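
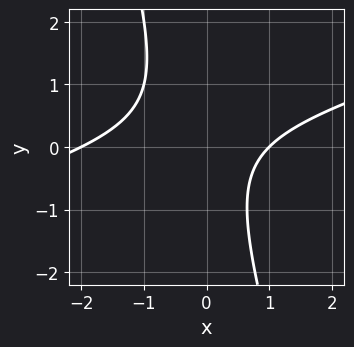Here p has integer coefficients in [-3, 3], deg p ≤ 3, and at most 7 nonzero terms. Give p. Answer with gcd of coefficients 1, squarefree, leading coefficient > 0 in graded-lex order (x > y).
x^2 - 3*x*y - y^2 + x - 2

(a) Degree: the shape is more complex than any degree-1 curve, so deg p = 2.
(b) Checking where it meets the axes: among the integer gridlines, it crosses the x-axis at x ∈ {-2, 1}; it misses every integer gridline on the y-axis.
(c) Assembling these constraints gives the stated polynomial.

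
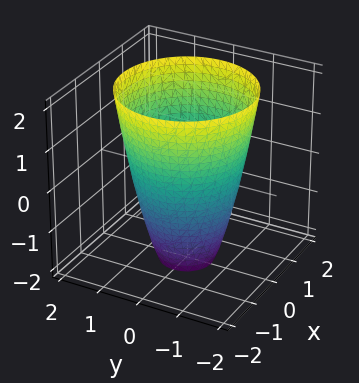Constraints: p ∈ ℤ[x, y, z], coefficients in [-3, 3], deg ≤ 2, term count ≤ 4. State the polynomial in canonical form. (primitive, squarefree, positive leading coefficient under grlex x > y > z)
deg p = 2. The shape is more complex than any degree-1 surface.
By symmetry, the z-axis is an axis of rotation, so x and y enter only as x² + y².
Reading off the gridlines: it misses every integer gridline on the z-axis; a circular section at z = 2 has radius between 1 and 2.
Assembling these constraints gives the stated polynomial.

2*x^2 + 2*y^2 - z - 3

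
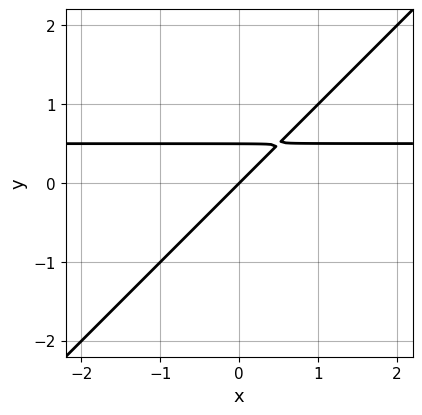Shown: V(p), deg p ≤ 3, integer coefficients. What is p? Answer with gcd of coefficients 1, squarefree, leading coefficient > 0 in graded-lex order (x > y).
2*x*y - 2*y^2 - x + y

First, deg p = 2. A generic line meets the curve in up to 2 points.
Next, from the axis intercepts and sections: it meets the x-axis at x = 0 (among the integer gridlines); it crosses the y-axis at the gridline y = 0.
Finally, matching integer coefficients to the picture gives p.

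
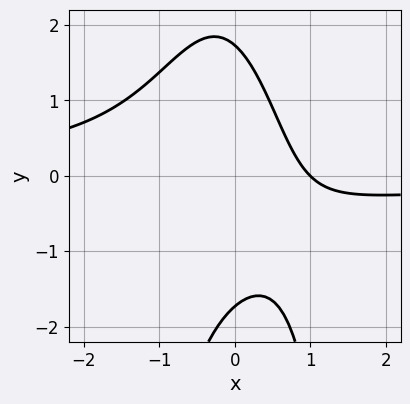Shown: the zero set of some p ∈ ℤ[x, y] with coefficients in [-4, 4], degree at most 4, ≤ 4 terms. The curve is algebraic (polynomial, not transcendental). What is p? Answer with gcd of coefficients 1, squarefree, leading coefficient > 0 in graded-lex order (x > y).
(a) The degree is 3 — no degree-2 curve has this shape.
(b) Observable constraints: one x-axis crossing is at x = 1.
(c) Together with the visible shape, these determine p as stated.

3*x^2*y + y^2 + 3*x - 3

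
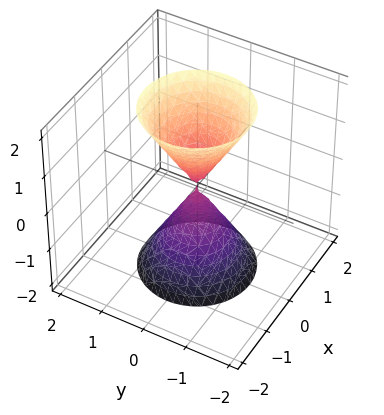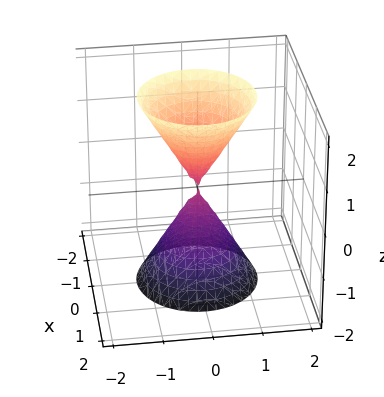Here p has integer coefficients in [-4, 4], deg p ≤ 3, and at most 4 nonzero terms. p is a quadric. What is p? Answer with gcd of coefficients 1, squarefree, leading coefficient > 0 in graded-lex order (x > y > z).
(a) I count 2 distinct pieces. They look like related sheets of one shape, so recover p as a whole.
(b) deg p = 2. A double cone through the origin; a quadric.
(c) Symmetry: the z-axis is an axis of rotation, so x and y enter only as x² + y²; it's symmetric under z → −z, forcing even powers of z.
(d) Reading off the gridlines: it meets the x-axis at x = 0 (among the integer gridlines); one y-axis crossing is at y = 0; a circular section at z = -2 has radius between 1 and 2.
(e) Matching integer coefficients to the picture gives p.

3*x^2 + 3*y^2 - z^2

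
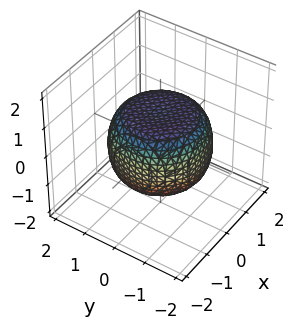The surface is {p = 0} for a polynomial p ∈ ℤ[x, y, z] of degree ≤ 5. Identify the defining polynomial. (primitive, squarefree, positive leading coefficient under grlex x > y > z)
x^4 + 2*x^2*y^2 + y^4 - x^2 - y^2 + 2*z^2 - 2

1. Degree: a generic line meets the surface in up to 4 points, so deg p = 4.
2. Symmetries: rotational symmetry about the z-axis ⇒ p depends on x, y only through x² + y².
3. Checking where it meets the axes: a circular section at z = -1 has radius exactly 1; among the integer gridlines, it crosses the z-axis at z ∈ {-1, 1}.
4. Together with the visible shape, these determine p as stated.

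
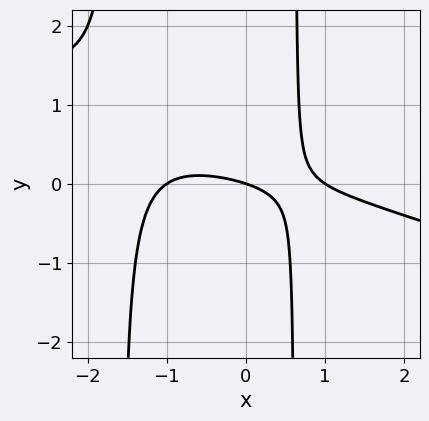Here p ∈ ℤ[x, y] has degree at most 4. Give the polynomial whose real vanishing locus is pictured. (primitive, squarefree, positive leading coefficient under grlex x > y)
x^3 + 3*x^2*y + 3*x*y - x - 3*y

1. deg p = 3.
2. From the visible intercepts: it crosses the y-axis at the gridline y = 0; the x-axis gridline crossings are at x ∈ {-1, 0, 1}.
3. Fitting integer coefficients to these (and the overall shape) gives p.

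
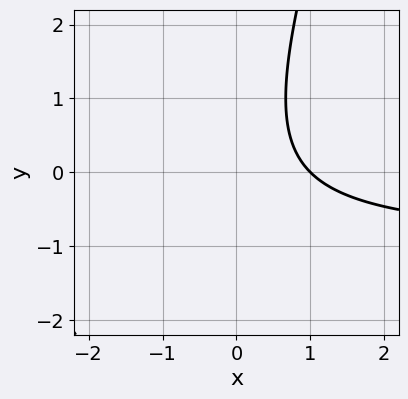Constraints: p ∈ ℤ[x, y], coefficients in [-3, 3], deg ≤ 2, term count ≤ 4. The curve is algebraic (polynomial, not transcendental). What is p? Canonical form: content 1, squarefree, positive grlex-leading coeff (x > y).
3*x*y - y^2 + 3*x - 3

First, the degree is 2 — the shape is more complex than any degree-1 curve.
Next, reading off the gridlines: it misses every integer gridline on the y-axis; one x-axis crossing is at x = 1.
Finally, fitting integer coefficients to these (and the overall shape) gives p.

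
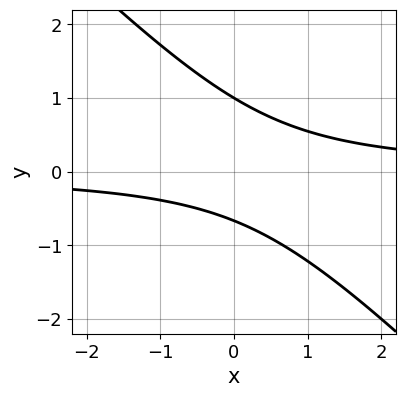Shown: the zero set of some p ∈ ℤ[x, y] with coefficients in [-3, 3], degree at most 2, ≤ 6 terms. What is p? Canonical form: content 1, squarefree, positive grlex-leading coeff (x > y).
(a) Degree: no degree-1 curve has this shape, so deg p = 2.
(b) Against the integer gridlines: it meets the y-axis at y = 1 (among the integer gridlines); the curve avoids every integer x-axis point in the box.
(c) Assembling these constraints gives the stated polynomial.

3*x*y + 3*y^2 - y - 2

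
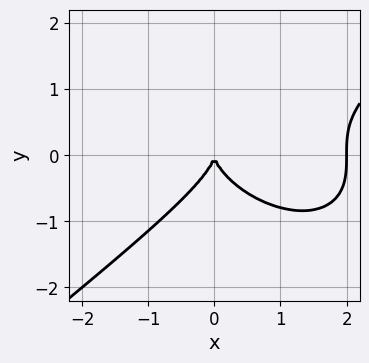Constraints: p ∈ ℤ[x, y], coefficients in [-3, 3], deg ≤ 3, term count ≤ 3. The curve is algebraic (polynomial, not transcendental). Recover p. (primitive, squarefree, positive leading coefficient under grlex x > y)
x^3 - 2*y^3 - 2*x^2

Degree: a generic line meets the curve in up to 3 points, so deg p = 3.
Observable constraints: the x-axis gridline crossings are at x ∈ {0, 2}; one y-axis crossing is at y = 0.
The integer polynomial consistent with all of this is the stated p.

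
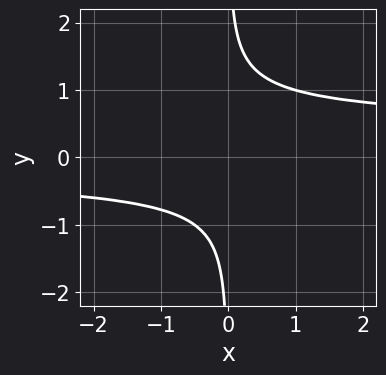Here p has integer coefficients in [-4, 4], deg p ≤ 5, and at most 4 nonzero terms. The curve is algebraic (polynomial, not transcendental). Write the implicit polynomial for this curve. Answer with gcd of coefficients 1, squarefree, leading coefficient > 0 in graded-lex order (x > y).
3*x*y^3 - x*y^2 - 2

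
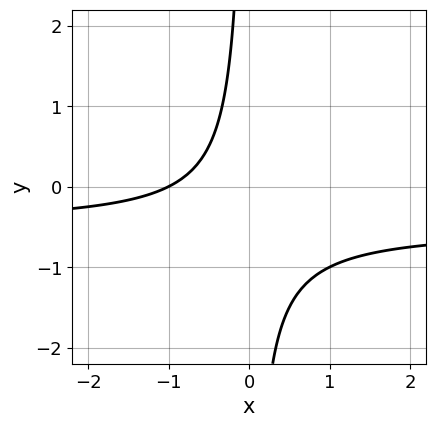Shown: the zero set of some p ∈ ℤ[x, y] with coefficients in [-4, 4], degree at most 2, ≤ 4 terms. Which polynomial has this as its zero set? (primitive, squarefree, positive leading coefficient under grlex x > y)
2*x*y + x + 1

(a) The degree is 2 — a generic line meets the curve in up to 2 points.
(b) Observable constraints: it crosses the x-axis at the gridline x = -1; the curve avoids every integer y-axis point in the box.
(c) Matching integer coefficients to the picture gives p.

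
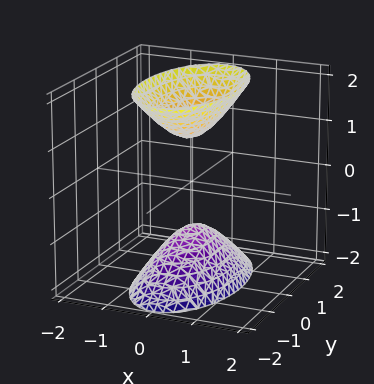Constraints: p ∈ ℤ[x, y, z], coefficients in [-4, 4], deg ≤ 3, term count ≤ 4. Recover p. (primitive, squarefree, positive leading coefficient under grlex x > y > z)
(a) There are 2 components. Treating them together as one polynomial.
(b) The degree is 2 — two separate bowl-shaped sheets opening away from each other; a quadric.
(c) Symmetries: the x ↦ −x reflection is a symmetry, so x appears only in even powers; the z ↦ −z reflection is a symmetry, so z appears only in even powers; the y ↦ −y reflection is a symmetry, so y appears only in even powers.
(d) From the visible intercepts: the z-axis gridline crossings are at z ∈ {-1, 1}; the surface avoids every integer y-axis point in the box; it misses every integer gridline on the x-axis.
(e) Together with the visible shape, these determine p as stated.

3*x^2 + y^2 - z^2 + 1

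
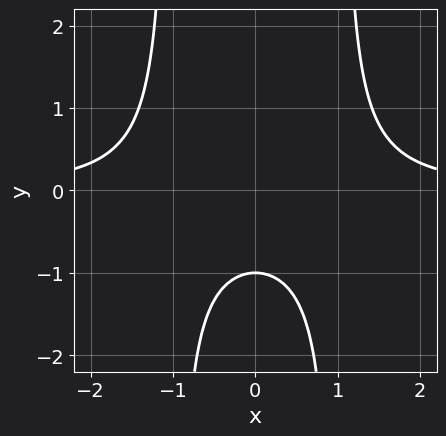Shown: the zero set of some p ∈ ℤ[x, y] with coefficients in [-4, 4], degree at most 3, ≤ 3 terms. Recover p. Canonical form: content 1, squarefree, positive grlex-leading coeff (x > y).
x^2*y - y - 1

1. Degree: a generic line meets the curve in up to 3 points, so deg p = 3.
2. Symmetries: it's symmetric under x → −x, forcing even powers of x.
3. Against the integer gridlines: no x-intercept at any integer in the box; it meets the y-axis at y = -1 (among the integer gridlines).
4. Together with the visible shape, these determine p as stated.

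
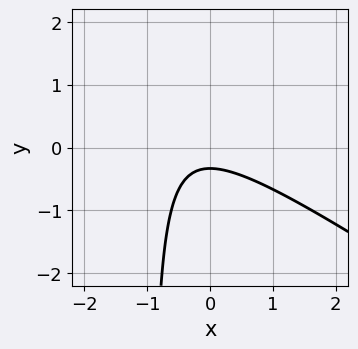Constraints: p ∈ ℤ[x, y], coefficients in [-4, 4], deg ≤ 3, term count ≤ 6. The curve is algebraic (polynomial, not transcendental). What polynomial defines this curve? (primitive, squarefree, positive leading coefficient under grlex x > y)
2*x^2 + 3*x*y + x + 3*y + 1

1. deg p = 2.
2. From the visible intercepts: it misses every integer gridline on the x-axis.
3. Matching integer coefficients to the picture gives p.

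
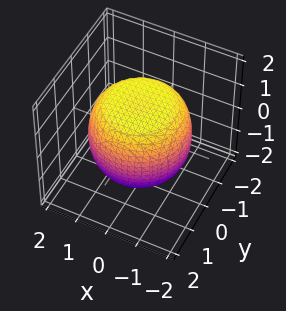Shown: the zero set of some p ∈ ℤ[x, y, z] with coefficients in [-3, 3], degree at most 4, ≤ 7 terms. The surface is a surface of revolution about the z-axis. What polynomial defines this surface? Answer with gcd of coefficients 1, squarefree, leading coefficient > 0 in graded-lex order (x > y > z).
1. The degree is 4 — the shape is more complex than any degree-3 surface.
2. Symmetry: every cross-section ⟂ z is a circle, so x, y appear only via x² + y².
3. Against the integer gridlines: a circular section at z = 1 has radius between 1 and 2.
4. Matching integer coefficients to the picture gives p.

x^4 + 2*x^2*y^2 + y^4 - x^2 - y^2 + 2*z^2 - 3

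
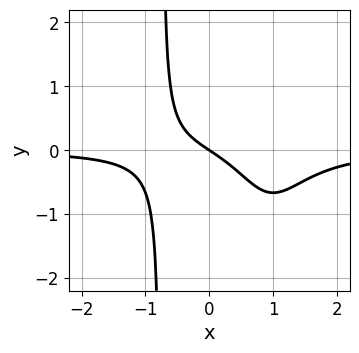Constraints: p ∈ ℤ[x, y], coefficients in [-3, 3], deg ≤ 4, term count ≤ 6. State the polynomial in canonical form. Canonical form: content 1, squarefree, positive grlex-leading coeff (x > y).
First, the degree is 4 — a generic line meets the curve in up to 4 points.
Then, from the visible intercepts: it crosses the y-axis at the gridline y = 0; it crosses the x-axis at the gridline x = 0.
Finally, solving for integer coefficients yields p as stated.

3*x^3*y - 3*x^2*y + 2*x + 3*y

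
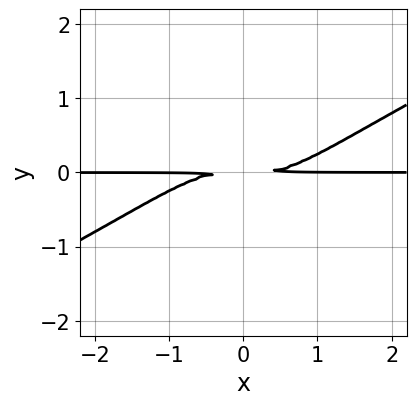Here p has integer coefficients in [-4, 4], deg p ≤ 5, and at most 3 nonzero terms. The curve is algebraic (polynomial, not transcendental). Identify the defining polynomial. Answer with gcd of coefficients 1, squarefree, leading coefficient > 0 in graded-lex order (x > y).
x^3*y - 2*x^2*y^2 - 2*y^2

(a) The degree is 4 — no degree-3 curve has this shape.
(b) Checking where it meets the axes: every point of the x-axis in the box is on the curve.
(c) Together with the visible shape, these determine p as stated.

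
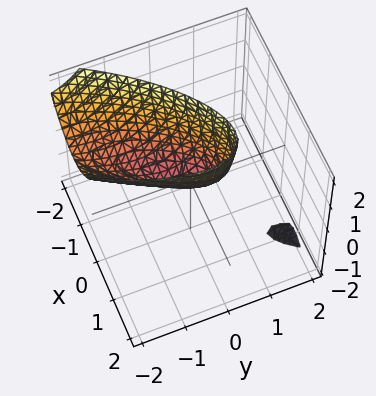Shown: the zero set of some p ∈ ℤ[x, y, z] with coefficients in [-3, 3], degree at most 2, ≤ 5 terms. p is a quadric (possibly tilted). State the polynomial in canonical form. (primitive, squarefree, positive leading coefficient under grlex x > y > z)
2*x^2 - 2*x*y + y^2 + y*z - z

1. There are 2 components. They look like related sheets of one shape, so recover p as a whole.
2. Degree: the shape is more complex than any degree-1 surface, so deg p = 2.
3. Against the integer gridlines: one y-axis crossing is at y = 0; one x-axis crossing is at x = 0; it meets the z-axis at z = 0 (among the integer gridlines).
4. Together with the visible shape, these determine p as stated.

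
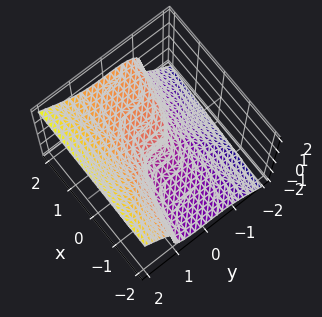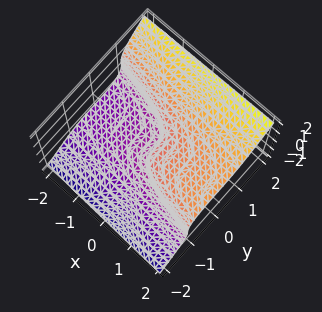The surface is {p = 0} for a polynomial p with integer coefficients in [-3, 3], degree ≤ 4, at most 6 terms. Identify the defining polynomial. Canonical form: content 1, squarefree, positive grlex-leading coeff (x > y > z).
3*y^3 - 3*z^3 - z^2 + 2*x

1. deg p = 3. A generic line meets the surface in up to 3 points.
2. Observable constraints: it crosses the z-axis at the gridline z = 0; it meets the y-axis at y = 0 (among the integer gridlines); it meets the x-axis at x = 0 (among the integer gridlines).
3. The integer polynomial consistent with all of this is the stated p.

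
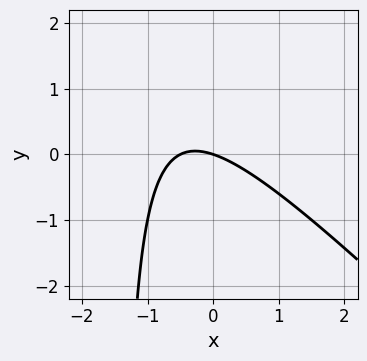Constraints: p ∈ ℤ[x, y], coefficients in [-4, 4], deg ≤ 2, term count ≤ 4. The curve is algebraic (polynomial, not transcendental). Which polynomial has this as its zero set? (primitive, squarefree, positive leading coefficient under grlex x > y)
The degree is 2 — the shape is more complex than any degree-1 curve.
Reading off the gridlines: it meets the x-axis at x = 0 (among the integer gridlines); one y-axis crossing is at y = 0.
These observations pin down the coefficients.

2*x^2 + 2*x*y + x + 3*y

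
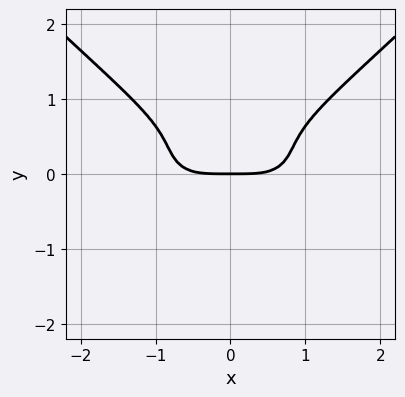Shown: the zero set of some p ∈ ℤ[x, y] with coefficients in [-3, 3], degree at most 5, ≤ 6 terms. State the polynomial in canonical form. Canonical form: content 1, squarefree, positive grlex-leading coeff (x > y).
First, degree: the shape is more complex than any degree-3 curve, so deg p = 4.
Next, symmetries: the x ↦ −x reflection is a symmetry, so x appears only in even powers.
Then, from the visible intercepts: it crosses the x-axis at the gridline x = 0; it crosses the y-axis at the gridline y = 0.
Finally, assembling these constraints gives the stated polynomial.

x^4 - y^4 - 3*y^3 + 3*y^2 - 2*y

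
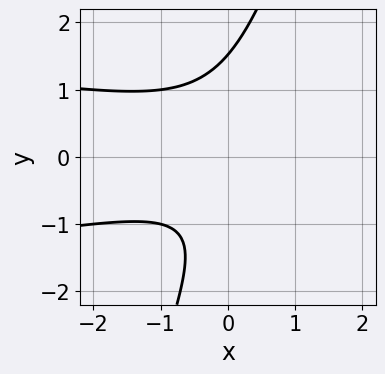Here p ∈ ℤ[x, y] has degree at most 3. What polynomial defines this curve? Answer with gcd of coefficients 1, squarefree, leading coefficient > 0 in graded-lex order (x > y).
1. deg p = 3. A generic line meets the curve in up to 3 points.
2. Checking where it meets the axes: no x-intercept at any integer in the box.
3. Together with the visible shape, these determine p as stated.

3*x*y^2 - y^3 + x^2 + y + 2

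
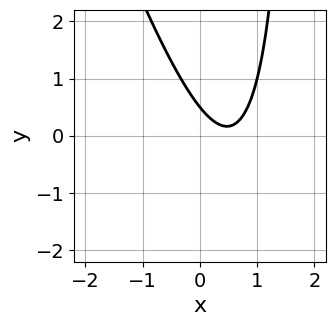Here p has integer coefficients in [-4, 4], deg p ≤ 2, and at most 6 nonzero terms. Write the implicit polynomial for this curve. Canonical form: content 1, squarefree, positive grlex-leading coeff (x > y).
(a) deg p = 2.
(b) Observable constraints: it misses every integer gridline on the x-axis.
(c) The integer polynomial consistent with all of this is the stated p.

3*x^2 + x*y - 3*x - 2*y + 1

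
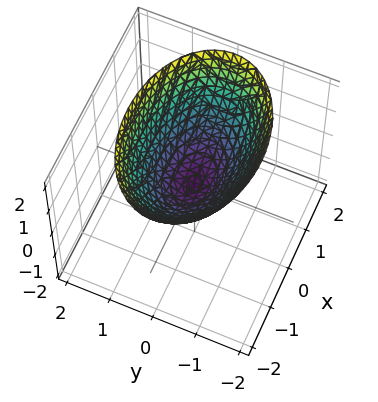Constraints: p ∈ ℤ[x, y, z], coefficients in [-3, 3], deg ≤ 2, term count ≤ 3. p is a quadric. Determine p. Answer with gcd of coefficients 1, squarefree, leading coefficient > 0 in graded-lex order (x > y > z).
x^2 + 2*y^2 - 2*z

First, the degree is 2 — a paraboloid; a quadric.
Then, symmetries: it's symmetric under y → −y, forcing even powers of y; mirror symmetry x ↦ −x ⇒ only even powers of x.
Then, from the axis intercepts and sections: it meets the z-axis at z = 0 (among the integer gridlines); one x-axis crossing is at x = 0.
Finally, putting this together gives p.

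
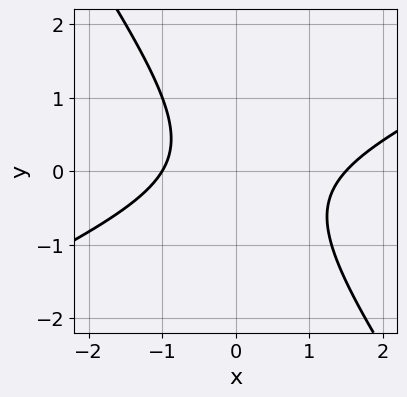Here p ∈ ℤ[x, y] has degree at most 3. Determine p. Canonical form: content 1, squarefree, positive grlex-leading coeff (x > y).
deg p = 2. The shape is more complex than any degree-1 curve.
Reading off the gridlines: no y-intercept at any integer in the box; it crosses the x-axis at the gridline x = -1.
Solving for integer coefficients yields p as stated.

2*x^2 - 3*x*y - 3*y^2 - x - 3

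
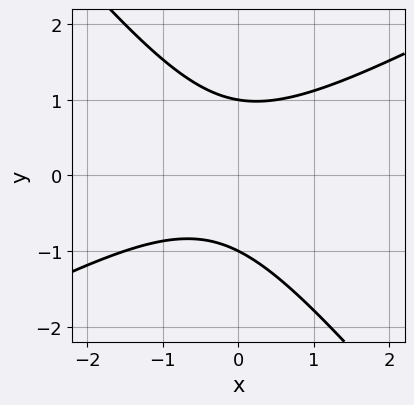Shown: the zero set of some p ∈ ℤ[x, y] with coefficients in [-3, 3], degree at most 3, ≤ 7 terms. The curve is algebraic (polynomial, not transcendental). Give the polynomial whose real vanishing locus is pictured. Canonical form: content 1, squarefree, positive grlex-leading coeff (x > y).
2*x^2 - 2*x*y - 3*y^2 + x + 3

Degree: the shape is more complex than any degree-1 curve, so deg p = 2.
Checking where it meets the axes: no x-intercept at any integer in the box; the y-axis gridline crossings are at y ∈ {-1, 1}.
These observations pin down the coefficients.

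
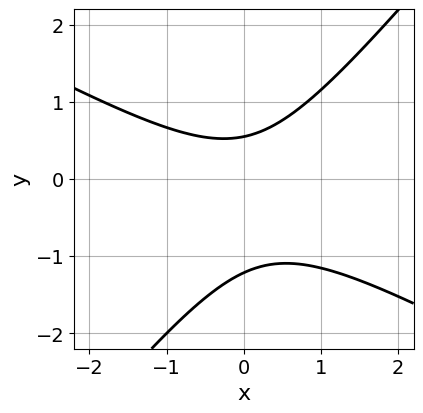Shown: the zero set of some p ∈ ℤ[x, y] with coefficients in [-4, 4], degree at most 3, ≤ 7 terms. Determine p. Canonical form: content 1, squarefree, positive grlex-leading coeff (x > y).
2*x^2 + 2*x*y - 3*y^2 - 2*y + 2

1. deg p = 2. No degree-1 curve has this shape.
2. From the visible intercepts: it misses every integer gridline on the x-axis.
3. Matching integer coefficients to the picture gives p.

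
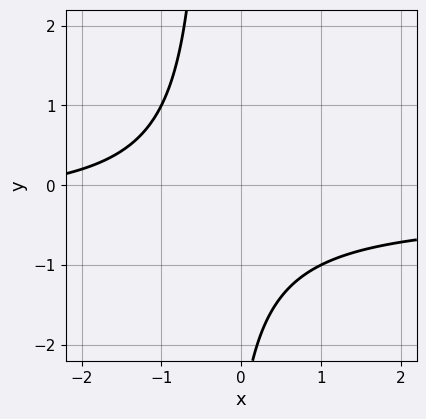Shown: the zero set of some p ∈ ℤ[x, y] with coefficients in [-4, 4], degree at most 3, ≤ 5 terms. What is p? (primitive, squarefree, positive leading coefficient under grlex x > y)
Degree: no degree-1 curve has this shape, so deg p = 2.
From the visible intercepts: the curve avoids every integer x-axis point in the box; it misses every integer gridline on the y-axis.
The integer polynomial consistent with all of this is the stated p.

3*x*y + x + y + 3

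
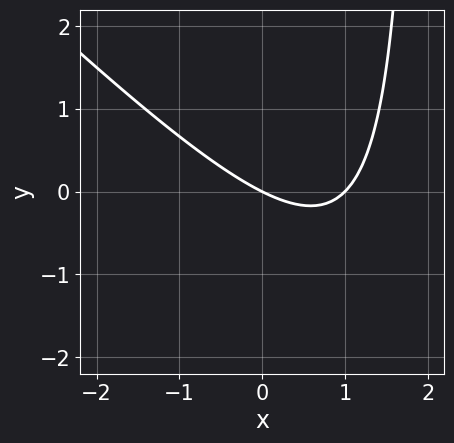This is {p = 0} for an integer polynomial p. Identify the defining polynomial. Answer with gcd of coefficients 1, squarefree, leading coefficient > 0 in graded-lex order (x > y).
x^2 + x*y - x - 2*y

First, the degree is 2 — no degree-1 curve has this shape.
Next, reading off the gridlines: it meets the y-axis at y = 0 (among the integer gridlines); among the integer gridlines, it crosses the x-axis at x ∈ {0, 1}.
Finally, fitting integer coefficients to these (and the overall shape) gives p.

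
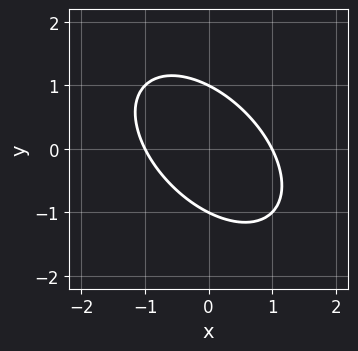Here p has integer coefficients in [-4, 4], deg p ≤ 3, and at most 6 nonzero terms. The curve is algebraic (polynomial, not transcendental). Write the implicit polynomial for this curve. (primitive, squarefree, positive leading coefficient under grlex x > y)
x^2 + x*y + y^2 - 1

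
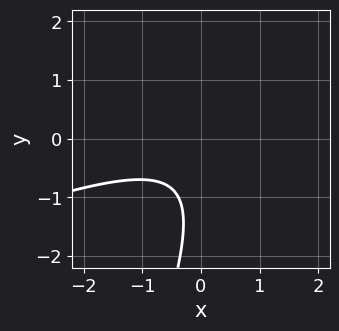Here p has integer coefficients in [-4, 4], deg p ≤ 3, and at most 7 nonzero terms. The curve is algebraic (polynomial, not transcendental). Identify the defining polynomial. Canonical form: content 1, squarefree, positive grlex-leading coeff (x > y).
(a) deg p = 2. A generic line meets the curve in up to 2 points.
(b) Against the integer gridlines: it misses every integer gridline on the y-axis; the curve avoids every integer x-axis point in the box.
(c) Assembling these constraints gives the stated polynomial.

x^2 - 3*x*y + y^2 + 2*y + 2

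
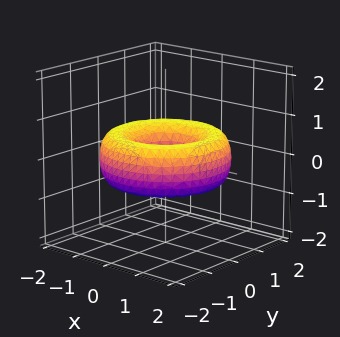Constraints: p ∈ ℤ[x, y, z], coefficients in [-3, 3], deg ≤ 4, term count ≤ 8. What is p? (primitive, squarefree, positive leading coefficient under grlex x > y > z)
First, degree: a generic line meets the surface in up to 4 points, so deg p = 4.
Then, symmetry: the z-axis is an axis of rotation, so x and y enter only as x² + y².
Then, from the axis intercepts and sections: a circular section at z = 0 has radius between 0 and 1; no z-intercept at any integer in the box.
Finally, putting this together gives p.

x^4 + 2*x^2*y^2 + y^4 - 3*x^2 - 3*y^2 + 3*z^2 + 1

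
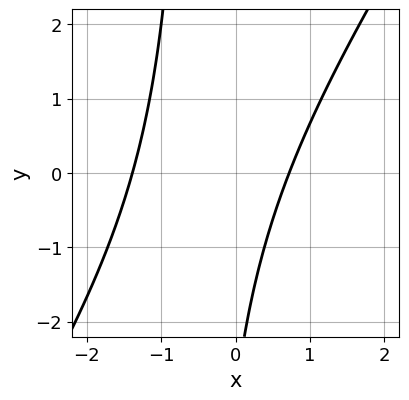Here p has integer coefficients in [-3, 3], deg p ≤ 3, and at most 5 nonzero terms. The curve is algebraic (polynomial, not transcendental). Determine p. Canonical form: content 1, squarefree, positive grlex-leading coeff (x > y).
The degree is 2 — a generic line meets the curve in up to 2 points.
From the visible intercepts: no y-intercept at any integer in the box.
Together with the visible shape, these determine p as stated.

3*x^2 - 2*x*y + 2*x - y - 3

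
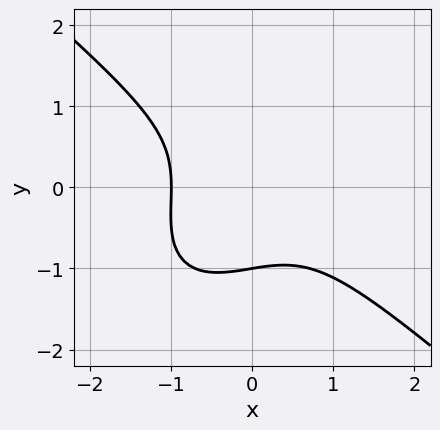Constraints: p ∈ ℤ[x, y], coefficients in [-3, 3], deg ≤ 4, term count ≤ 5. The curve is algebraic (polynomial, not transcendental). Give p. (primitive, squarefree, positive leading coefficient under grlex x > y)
First, the degree is 3 — the shape is more complex than any degree-2 curve.
Then, against the integer gridlines: it meets the x-axis at x = -1 (among the integer gridlines); it crosses the y-axis at the gridline y = -1.
Finally, assembling these constraints gives the stated polynomial.

2*x^3 - x*y^2 + 2*y^3 + 2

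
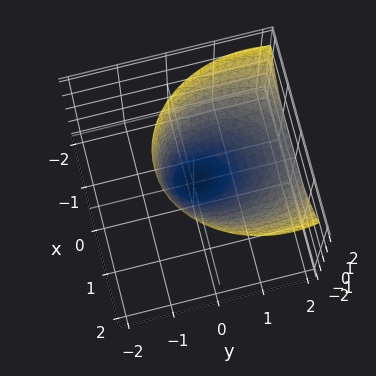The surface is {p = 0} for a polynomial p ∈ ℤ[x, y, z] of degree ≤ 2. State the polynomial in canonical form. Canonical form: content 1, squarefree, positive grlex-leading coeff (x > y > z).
3*x^2 + 2*y^2 - 3*y*z - 3*z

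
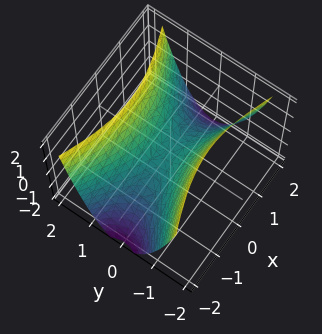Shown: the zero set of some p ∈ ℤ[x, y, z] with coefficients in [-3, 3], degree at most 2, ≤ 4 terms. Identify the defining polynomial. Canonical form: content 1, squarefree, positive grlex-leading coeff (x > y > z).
x^2 - 3*y^2 + 2*z

1. The degree is 2 — a hyperbolic paraboloid; a quadric.
2. Symmetries: it's symmetric under y → −y, forcing even powers of y; mirror symmetry x ↦ −x ⇒ only even powers of x.
3. Observable constraints: it meets the x-axis at x = 0 (among the integer gridlines); it crosses the y-axis at the gridline y = 0; it crosses the z-axis at the gridline z = 0.
4. Fitting integer coefficients to these (and the overall shape) gives p.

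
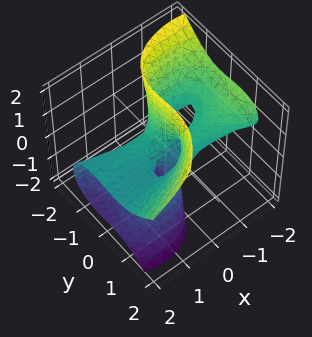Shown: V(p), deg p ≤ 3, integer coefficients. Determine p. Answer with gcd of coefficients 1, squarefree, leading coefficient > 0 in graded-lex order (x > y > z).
First, degree: a generic line meets the surface in up to 3 points, so deg p = 3.
Then, observable constraints: one y-axis crossing is at y = 0; the visible z-axis segment lies entirely on the surface; the visible x-axis segment lies entirely on the surface.
Finally, fitting integer coefficients to these (and the overall shape) gives p.

2*x^2*z + 3*x*z^2 - 2*y^3 + x*z + y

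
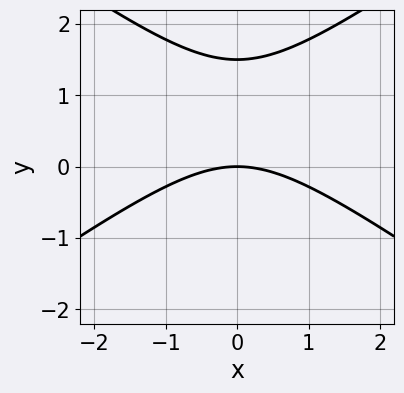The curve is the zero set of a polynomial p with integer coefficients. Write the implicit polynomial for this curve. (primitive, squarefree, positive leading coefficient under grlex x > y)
x^2 - 2*y^2 + 3*y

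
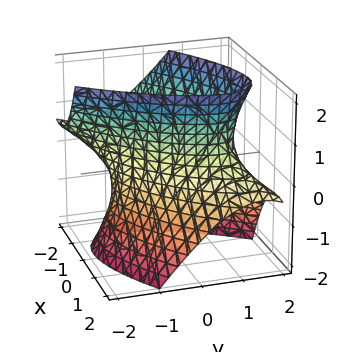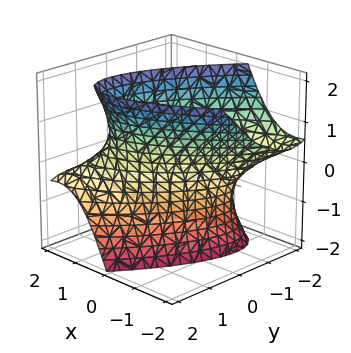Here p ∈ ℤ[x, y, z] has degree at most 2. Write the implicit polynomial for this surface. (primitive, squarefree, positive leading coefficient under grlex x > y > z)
1. Degree: the shape is more complex than any degree-1 surface, so deg p = 2.
2. From the visible intercepts: the surface avoids every integer z-axis point in the box; the y-axis gridline crossings are at y ∈ {-1, 1}.
3. Assembling these constraints gives the stated polynomial. Check: (1, 0, 0) on the x-axis lies on the surface, and p(1, 0, 0) = 0. ✓

2*x^2 - 3*x*y + 2*x*z + 2*y^2 - z^2 - 2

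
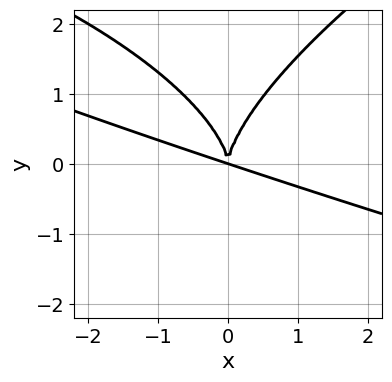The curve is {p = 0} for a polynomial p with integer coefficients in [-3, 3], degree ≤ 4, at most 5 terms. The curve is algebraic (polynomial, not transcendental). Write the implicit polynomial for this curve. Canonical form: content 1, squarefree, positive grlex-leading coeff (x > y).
The degree is 4 — a generic line meets the curve in up to 4 points.
Observable constraints: one y-axis crossing is at y = 0; it crosses the x-axis at the gridline x = 0.
Assembling these constraints gives the stated polynomial.

y^4 - x^3 - 3*x^2*y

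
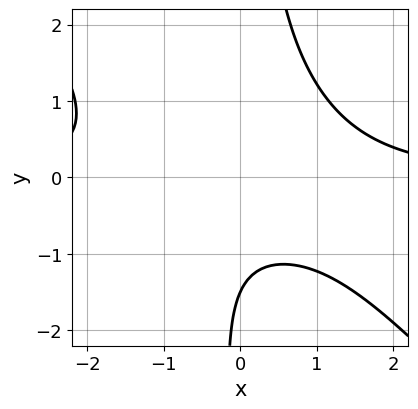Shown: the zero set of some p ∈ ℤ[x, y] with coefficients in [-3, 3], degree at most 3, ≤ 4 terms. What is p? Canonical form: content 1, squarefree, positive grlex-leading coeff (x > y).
deg p = 3. A generic line meets the curve in up to 3 points.
Against the integer gridlines: no x-intercept at any integer in the box.
Together with the visible shape, these determine p as stated.

2*x^2*y + 2*x*y^2 - 2*y - 3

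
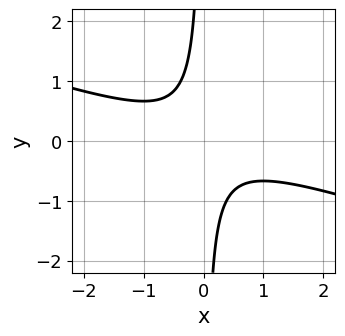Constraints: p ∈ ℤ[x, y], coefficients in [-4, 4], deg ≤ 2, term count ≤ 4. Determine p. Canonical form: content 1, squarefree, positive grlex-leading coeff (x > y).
x^2 + 3*x*y + 1

1. deg p = 2.
2. Against the integer gridlines: it misses every integer gridline on the x-axis; no y-intercept at any integer in the box.
3. The integer polynomial consistent with all of this is the stated p.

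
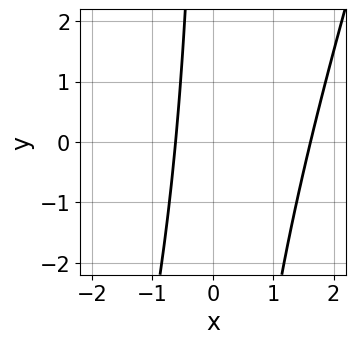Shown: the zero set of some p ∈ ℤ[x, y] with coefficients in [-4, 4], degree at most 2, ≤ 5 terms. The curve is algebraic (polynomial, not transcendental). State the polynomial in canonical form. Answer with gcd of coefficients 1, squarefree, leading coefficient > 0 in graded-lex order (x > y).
3*x^2 - x*y - 3*x - 3

deg p = 2. No degree-1 curve has this shape.
Reading off the gridlines: the curve avoids every integer y-axis point in the box.
Fitting integer coefficients to these (and the overall shape) gives p.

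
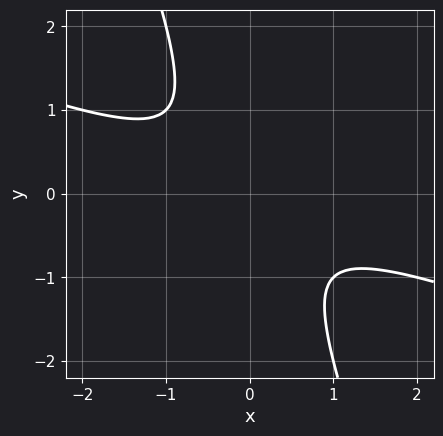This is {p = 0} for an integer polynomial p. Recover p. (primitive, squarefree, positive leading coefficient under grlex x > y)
First, degree: the shape is more complex than any degree-1 curve, so deg p = 2.
Then, from the visible intercepts: it misses every integer gridline on the y-axis; no x-intercept at any integer in the box.
Finally, these observations pin down the coefficients.

x^2 + 3*x*y + y^2 + 1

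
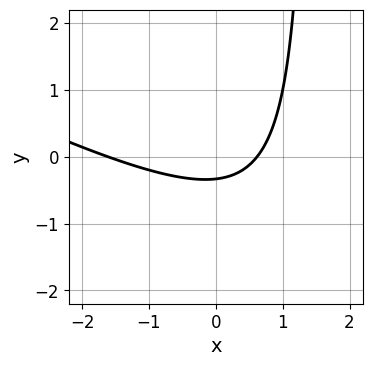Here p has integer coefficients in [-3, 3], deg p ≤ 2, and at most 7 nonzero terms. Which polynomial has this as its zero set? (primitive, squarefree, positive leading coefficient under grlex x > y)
x^2 + 2*x*y + x - 3*y - 1

First, degree: the shape is more complex than any degree-1 curve, so deg p = 2.
Finally, the integer polynomial consistent with all of this is the stated p.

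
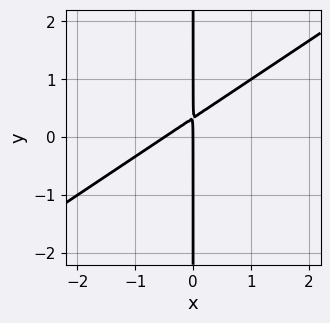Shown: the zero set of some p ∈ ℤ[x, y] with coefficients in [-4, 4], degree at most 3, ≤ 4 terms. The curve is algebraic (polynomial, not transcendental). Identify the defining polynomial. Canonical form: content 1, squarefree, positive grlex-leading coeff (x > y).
2*x^2 - 3*x*y + x

Degree: no degree-1 curve has this shape, so deg p = 2.
Against the integer gridlines: the visible y-axis segment lies entirely on the curve; it meets the x-axis at x = 0 (among the integer gridlines).
Together with the visible shape, these determine p as stated.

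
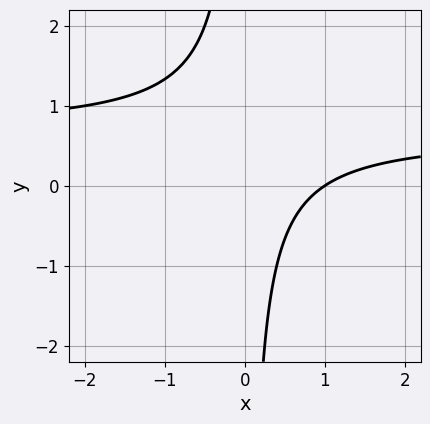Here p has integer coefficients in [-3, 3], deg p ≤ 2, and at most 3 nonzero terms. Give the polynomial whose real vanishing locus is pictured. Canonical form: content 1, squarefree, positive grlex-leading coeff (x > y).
3*x*y - 2*x + 2

deg p = 2. A generic line meets the curve in up to 2 points.
Checking where it meets the axes: it meets the x-axis at x = 1 (among the integer gridlines); it misses every integer gridline on the y-axis.
Assembling these constraints gives the stated polynomial.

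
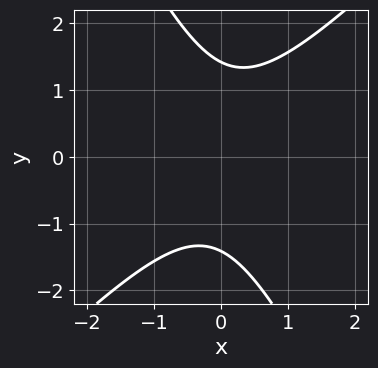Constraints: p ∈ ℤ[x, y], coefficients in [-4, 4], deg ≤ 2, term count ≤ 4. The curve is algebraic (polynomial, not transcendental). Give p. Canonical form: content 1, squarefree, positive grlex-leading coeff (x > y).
2*x^2 - x*y - y^2 + 2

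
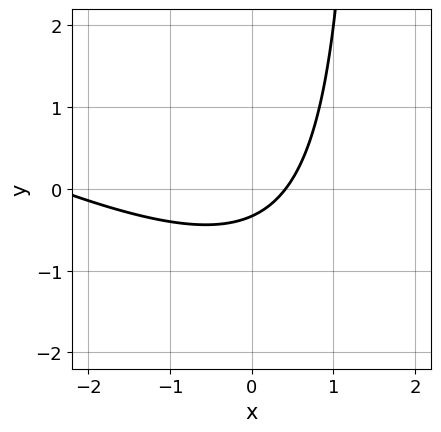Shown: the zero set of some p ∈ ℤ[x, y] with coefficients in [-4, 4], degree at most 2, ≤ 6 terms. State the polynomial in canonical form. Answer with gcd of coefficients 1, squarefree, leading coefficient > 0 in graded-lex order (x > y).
x^2 + 2*x*y + 2*x - 3*y - 1

(a) Degree: the shape is more complex than any degree-1 curve, so deg p = 2.
(b) The integer polynomial consistent with all of this is the stated p.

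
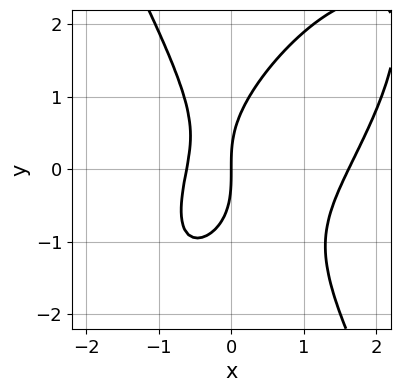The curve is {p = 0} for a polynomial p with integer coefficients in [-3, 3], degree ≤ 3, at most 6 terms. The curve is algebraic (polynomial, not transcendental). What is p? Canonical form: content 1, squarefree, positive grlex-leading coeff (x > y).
3*x^3 - 2*x^2*y + y^3 - 3*x^2 - 3*x

1. Degree: a generic line meets the curve in up to 3 points, so deg p = 3.
2. Observable constraints: one y-axis crossing is at y = 0; one x-axis crossing is at x = 0.
3. The integer polynomial consistent with all of this is the stated p.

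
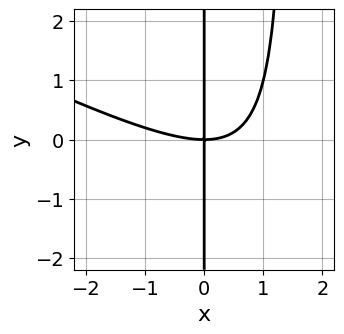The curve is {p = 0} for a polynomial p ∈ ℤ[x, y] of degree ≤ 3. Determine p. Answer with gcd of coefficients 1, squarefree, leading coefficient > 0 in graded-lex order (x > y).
The degree is 3 — no degree-2 curve has this shape.
Observable constraints: every point of the y-axis in the box is on the curve; it meets the x-axis at x = 0 (among the integer gridlines).
Matching integer coefficients to the picture gives p.

x^3 + 2*x^2*y - 3*x*y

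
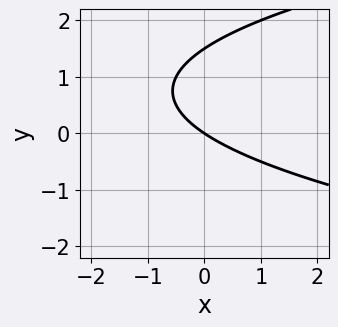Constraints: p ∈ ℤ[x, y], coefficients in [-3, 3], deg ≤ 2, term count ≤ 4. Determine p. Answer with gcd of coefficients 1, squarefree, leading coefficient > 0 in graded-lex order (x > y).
2*y^2 - 2*x - 3*y

First, degree: the shape is more complex than any degree-1 curve, so deg p = 2.
Next, from the visible intercepts: it meets the y-axis at y = 0 (among the integer gridlines); it crosses the x-axis at the gridline x = 0.
Finally, assembling these constraints gives the stated polynomial.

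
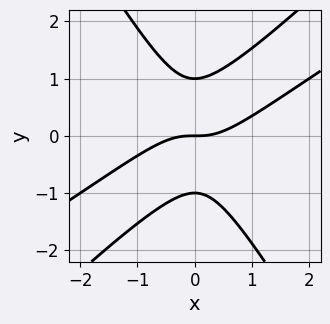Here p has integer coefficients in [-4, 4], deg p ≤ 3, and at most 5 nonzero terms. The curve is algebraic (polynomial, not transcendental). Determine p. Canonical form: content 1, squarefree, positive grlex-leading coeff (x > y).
(a) The degree is 3 — no degree-2 curve has this shape.
(b) From the visible intercepts: the y-axis gridline crossings are at y ∈ {-1, 0, 1}; it crosses the x-axis at the gridline x = 0.
(c) Solving for integer coefficients yields p as stated.

x^3 - 2*x^2*y + y^3 - y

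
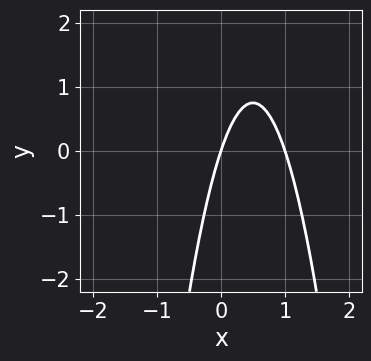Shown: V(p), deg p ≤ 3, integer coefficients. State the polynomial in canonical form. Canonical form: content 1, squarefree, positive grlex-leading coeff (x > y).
(a) deg p = 2. The shape is more complex than any degree-1 curve.
(b) Observable constraints: it crosses the y-axis at the gridline y = 0; among the integer gridlines, it crosses the x-axis at x ∈ {0, 1}.
(c) Putting this together gives p.

3*x^2 - 3*x + y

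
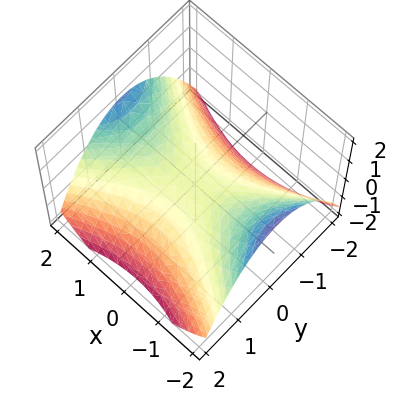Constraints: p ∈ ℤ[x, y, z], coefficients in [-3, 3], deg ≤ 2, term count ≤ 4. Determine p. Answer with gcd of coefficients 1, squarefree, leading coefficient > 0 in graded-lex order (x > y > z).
x^2 - 2*y^2 - 3*z

(a) Degree: a hyperbolic paraboloid; a quadric, so deg p = 2.
(b) Symmetries: mirror symmetry y ↦ −y ⇒ only even powers of y; the x ↦ −x reflection is a symmetry, so x appears only in even powers.
(c) Observable constraints: one x-axis crossing is at x = 0; it crosses the y-axis at the gridline y = 0.
(d) The integer polynomial consistent with all of this is the stated p.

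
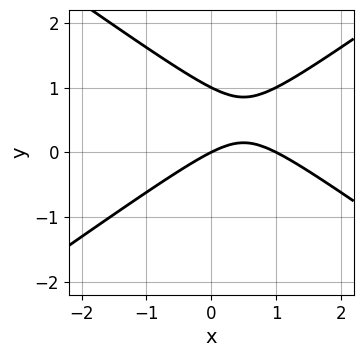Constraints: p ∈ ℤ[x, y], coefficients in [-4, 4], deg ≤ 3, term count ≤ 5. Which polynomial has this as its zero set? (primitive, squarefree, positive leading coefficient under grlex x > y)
(a) The degree is 2 — no degree-1 curve has this shape.
(b) Checking where it meets the axes: among the integer gridlines, it crosses the y-axis at y ∈ {0, 1}; among the integer gridlines, it crosses the x-axis at x ∈ {0, 1}.
(c) The integer polynomial consistent with all of this is the stated p.

x^2 - 2*y^2 - x + 2*y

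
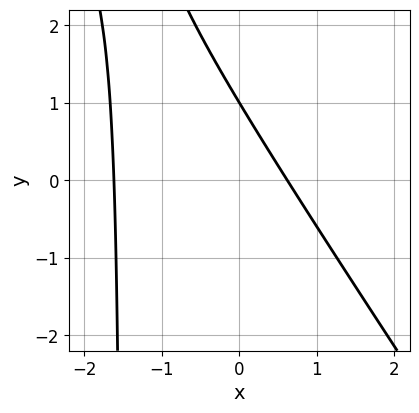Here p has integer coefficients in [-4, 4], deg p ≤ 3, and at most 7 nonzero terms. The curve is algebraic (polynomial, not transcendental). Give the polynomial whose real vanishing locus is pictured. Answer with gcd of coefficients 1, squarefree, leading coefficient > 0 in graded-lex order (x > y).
3*x^2 + 2*x*y + 3*x + 3*y - 3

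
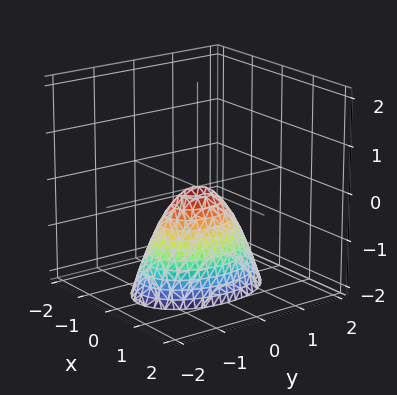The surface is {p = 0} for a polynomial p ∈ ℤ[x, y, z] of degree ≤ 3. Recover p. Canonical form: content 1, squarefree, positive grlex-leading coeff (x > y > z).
(a) The degree is 2 — a single bowl opening along one axis; a quadric.
(b) Symmetries: it's symmetric under x → −x, forcing even powers of x; the y ↦ −y reflection is a symmetry, so y appears only in even powers.
(c) Against the integer gridlines: it crosses the y-axis at the gridline y = 0; it crosses the x-axis at the gridline x = 0; it crosses the z-axis at the gridline z = 0.
(d) Matching integer coefficients to the picture gives p.

2*x^2 + y^2 + z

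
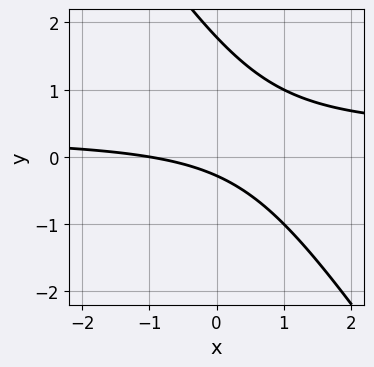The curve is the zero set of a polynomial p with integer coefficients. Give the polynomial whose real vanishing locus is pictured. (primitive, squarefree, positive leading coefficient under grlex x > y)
3*x*y + 2*y^2 - x - 3*y - 1

First, deg p = 2. No degree-1 curve has this shape.
Next, from the axis intercepts and sections: one x-axis crossing is at x = -1.
Finally, the integer polynomial consistent with all of this is the stated p.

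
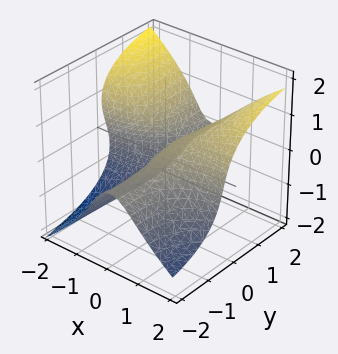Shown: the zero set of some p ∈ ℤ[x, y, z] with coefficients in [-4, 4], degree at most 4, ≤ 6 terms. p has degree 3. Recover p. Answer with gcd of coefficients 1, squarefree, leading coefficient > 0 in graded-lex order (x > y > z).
3*x^2*y - y^2*z - 3*z^3 - 2*x*z + 2*x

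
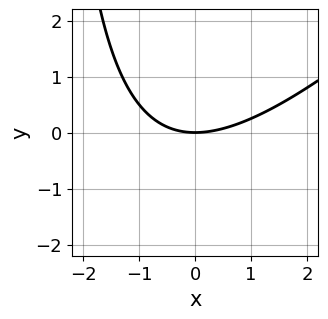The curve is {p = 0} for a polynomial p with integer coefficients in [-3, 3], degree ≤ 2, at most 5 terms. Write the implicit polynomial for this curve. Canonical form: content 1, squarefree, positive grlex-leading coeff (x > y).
1. deg p = 2.
2. Reading off the gridlines: one y-axis crossing is at y = 0; one x-axis crossing is at x = 0.
3. The integer polynomial consistent with all of this is the stated p.

x^2 - x*y - 3*y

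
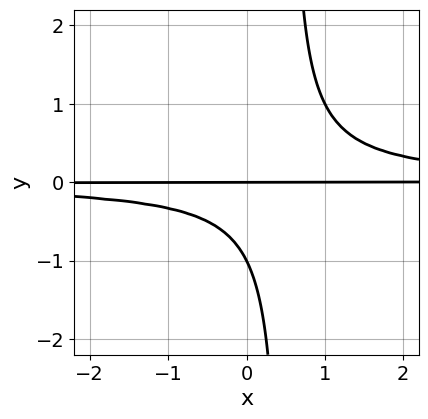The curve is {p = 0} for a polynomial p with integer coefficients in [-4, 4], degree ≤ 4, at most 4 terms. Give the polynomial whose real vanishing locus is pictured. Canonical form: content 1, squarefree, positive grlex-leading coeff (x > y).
(a) Degree: no degree-2 curve has this shape, so deg p = 3.
(b) Against the integer gridlines: every point of the x-axis in the box is on the curve; the y-axis gridline crossings are at y ∈ {-1, 0}.
(c) Solving for integer coefficients yields p as stated.

2*x*y^2 - y^2 - y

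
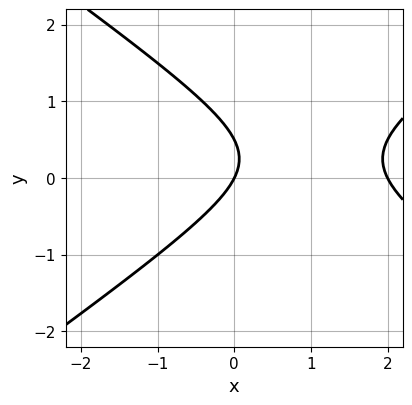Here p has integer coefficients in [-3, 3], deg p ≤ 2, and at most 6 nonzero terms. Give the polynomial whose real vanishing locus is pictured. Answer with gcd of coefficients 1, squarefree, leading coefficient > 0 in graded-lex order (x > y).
x^2 - 2*y^2 - 2*x + y

deg p = 2.
Checking where it meets the axes: one y-axis crossing is at y = 0; the x-axis gridline crossings are at x ∈ {0, 2}.
Together with the visible shape, these determine p as stated.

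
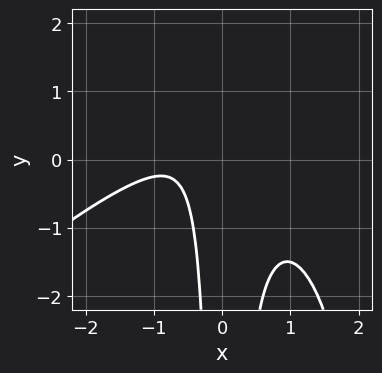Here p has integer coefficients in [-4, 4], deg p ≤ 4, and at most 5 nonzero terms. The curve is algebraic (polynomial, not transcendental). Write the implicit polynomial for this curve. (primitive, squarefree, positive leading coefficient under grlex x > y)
x^4 - x^3*y + 3*x^2*y + x + 1

deg p = 4.
Against the integer gridlines: it misses every integer gridline on the x-axis; the curve avoids every integer y-axis point in the box.
These observations pin down the coefficients.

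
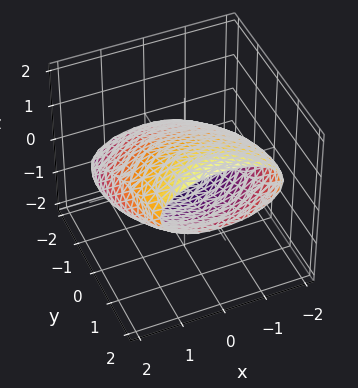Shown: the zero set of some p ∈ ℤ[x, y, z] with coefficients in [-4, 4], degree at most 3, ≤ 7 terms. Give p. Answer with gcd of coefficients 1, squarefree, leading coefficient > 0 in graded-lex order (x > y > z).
x^2 + y^2 - 3*y*z + 3*z^2 - 3

(a) Degree: no degree-1 surface has this shape, so deg p = 2.
(b) From the axis intercepts and sections: among the integer gridlines, it crosses the z-axis at z ∈ {-1, 1}.
(c) Assembling these constraints gives the stated polynomial.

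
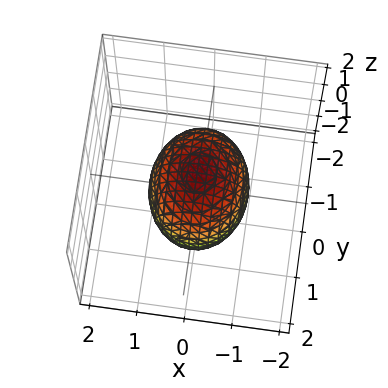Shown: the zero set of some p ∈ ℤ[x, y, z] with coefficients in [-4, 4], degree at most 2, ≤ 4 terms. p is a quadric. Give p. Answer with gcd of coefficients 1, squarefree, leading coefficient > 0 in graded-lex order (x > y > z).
3*x^2 + 2*y^2 + 2*z^2 - 3

1. Degree: bounded and convex; a quadric, so deg p = 2.
2. Symmetries: the z ↦ −z reflection is a symmetry, so z appears only in even powers; it's symmetric under x → −x, forcing even powers of x; mirror symmetry y ↦ −y ⇒ only even powers of y.
3. Reading off the gridlines: among the integer gridlines, it crosses the x-axis at x ∈ {-1, 1}.
4. Assembling these constraints gives the stated polynomial.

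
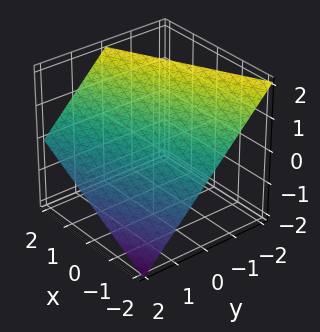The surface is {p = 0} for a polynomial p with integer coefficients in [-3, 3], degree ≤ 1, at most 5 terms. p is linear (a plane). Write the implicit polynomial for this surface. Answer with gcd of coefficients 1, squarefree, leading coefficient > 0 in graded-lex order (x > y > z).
(a) Degree: the surface is flat (a plane), so deg p = 1.
(b) Reading off the gridlines: it crosses the x-axis at the gridline x = -2; one z-axis crossing is at z = 1; it crosses the y-axis at the gridline y = 1.
(c) Fitting integer coefficients to these (and the overall shape) gives p.

x - 2*y - 2*z + 2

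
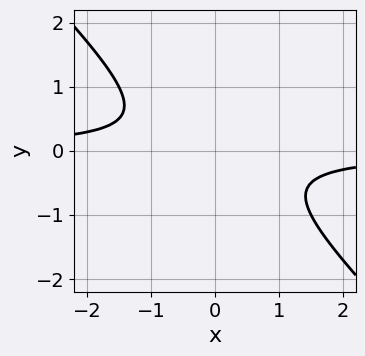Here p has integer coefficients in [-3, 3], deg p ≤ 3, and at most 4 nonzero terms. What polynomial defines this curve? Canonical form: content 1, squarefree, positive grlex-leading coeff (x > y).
1. The degree is 2 — no degree-1 curve has this shape.
2. From the axis intercepts and sections: it misses every integer gridline on the y-axis; the curve avoids every integer x-axis point in the box.
3. Fitting integer coefficients to these (and the overall shape) gives p.

2*x*y + 2*y^2 + 1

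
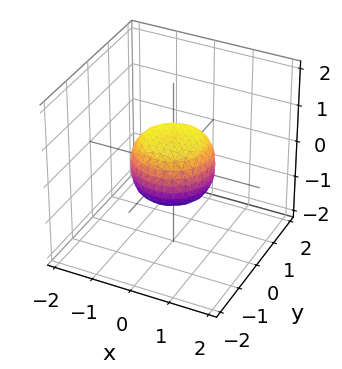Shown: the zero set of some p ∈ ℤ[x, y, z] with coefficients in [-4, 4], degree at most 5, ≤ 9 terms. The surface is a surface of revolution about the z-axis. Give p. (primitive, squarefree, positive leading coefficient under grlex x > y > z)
2*x^4 + 4*x^2*y^2 + 2*y^4 - x^2 - y^2 + 2*z^2 - 1

1. The degree is 4 — a generic line meets the surface in up to 4 points.
2. Symmetries: every cross-section ⟂ z is a circle, so x, y appear only via x² + y².
3. Checking where it meets the axes: a circular section at z = 0 has radius exactly 1; among the integer gridlines, it crosses the x-axis at x ∈ {-1, 1}; the y-axis gridline crossings are at y ∈ {-1, 1}.
4. The integer polynomial consistent with all of this is the stated p.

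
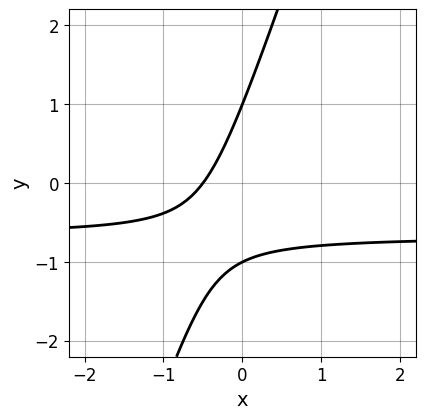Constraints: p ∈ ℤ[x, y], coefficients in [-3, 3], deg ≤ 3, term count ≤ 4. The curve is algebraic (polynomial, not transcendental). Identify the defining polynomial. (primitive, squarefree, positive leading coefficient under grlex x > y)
3*x*y - y^2 + 2*x + 1

(a) Degree: a generic line meets the curve in up to 2 points, so deg p = 2.
(b) Reading off the gridlines: among the integer gridlines, it crosses the y-axis at y ∈ {-1, 1}.
(c) These observations pin down the coefficients.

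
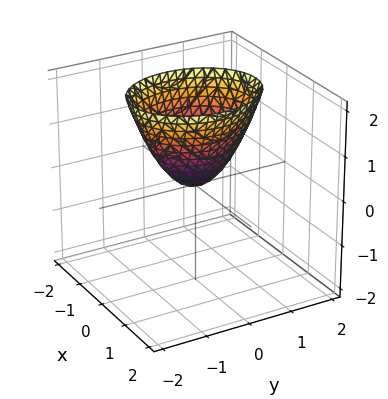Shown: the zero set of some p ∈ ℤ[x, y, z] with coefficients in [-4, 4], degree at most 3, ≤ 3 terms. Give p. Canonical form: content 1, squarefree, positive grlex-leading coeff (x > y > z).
3*x^2 + 2*y^2 - 2*z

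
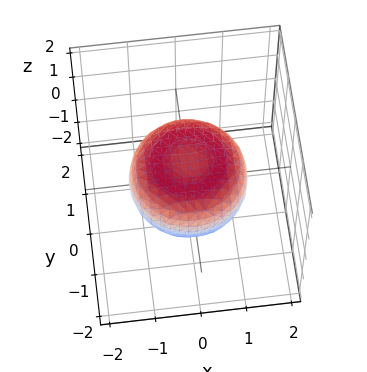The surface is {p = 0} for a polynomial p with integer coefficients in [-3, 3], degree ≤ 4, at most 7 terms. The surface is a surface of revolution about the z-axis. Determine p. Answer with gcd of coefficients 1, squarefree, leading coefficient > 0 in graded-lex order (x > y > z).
x^4 + 2*x^2*y^2 + y^4 - x^2 - y^2 + 2*z^2 - 1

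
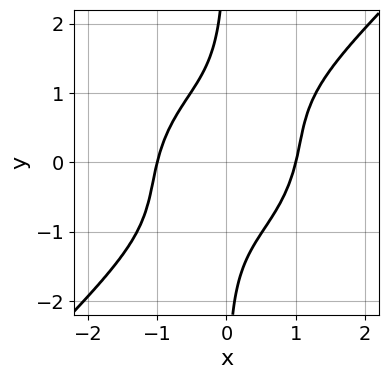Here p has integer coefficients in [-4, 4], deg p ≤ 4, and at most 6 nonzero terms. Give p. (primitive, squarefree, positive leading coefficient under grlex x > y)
x^4 - x^3*y + x^2*y^2 - x*y^3 - 1

1. The degree is 4 — a generic line meets the curve in up to 4 points.
2. Reading off the gridlines: the curve avoids every integer y-axis point in the box; the x-axis gridline crossings are at x ∈ {-1, 1}.
3. The integer polynomial consistent with all of this is the stated p.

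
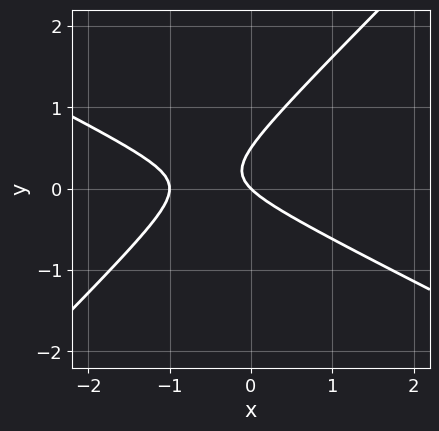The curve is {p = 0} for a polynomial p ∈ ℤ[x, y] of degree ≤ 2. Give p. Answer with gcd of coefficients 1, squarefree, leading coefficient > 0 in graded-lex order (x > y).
First, deg p = 2. The shape is more complex than any degree-1 curve.
Next, from the visible intercepts: among the integer gridlines, it crosses the x-axis at x ∈ {-1, 0}; it meets the y-axis at y = 0 (among the integer gridlines).
Finally, fitting integer coefficients to these (and the overall shape) gives p.

x^2 + x*y - 2*y^2 + x + y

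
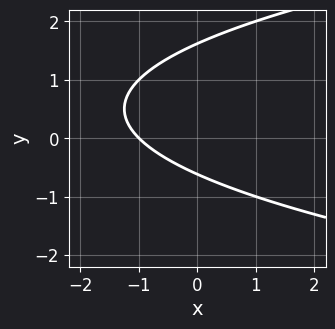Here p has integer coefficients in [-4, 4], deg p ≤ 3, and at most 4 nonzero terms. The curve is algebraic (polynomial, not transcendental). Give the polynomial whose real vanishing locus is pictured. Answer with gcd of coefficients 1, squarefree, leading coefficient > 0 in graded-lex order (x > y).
y^2 - x - y - 1

1. The degree is 2 — the shape is more complex than any degree-1 curve.
2. From the visible intercepts: one x-axis crossing is at x = -1.
3. Together with the visible shape, these determine p as stated.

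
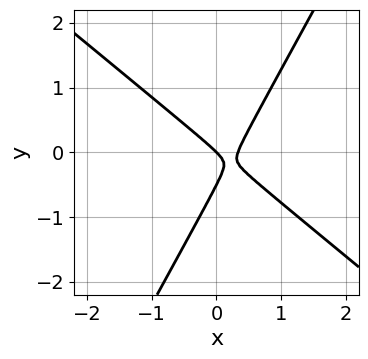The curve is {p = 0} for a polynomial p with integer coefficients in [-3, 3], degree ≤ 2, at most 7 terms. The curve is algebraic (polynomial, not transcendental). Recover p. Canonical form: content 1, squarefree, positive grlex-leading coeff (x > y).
3*x^2 + 2*x*y - 2*y^2 - x - y

First, degree: no degree-1 curve has this shape, so deg p = 2.
Then, reading off the gridlines: it crosses the x-axis at the gridline x = 0; one y-axis crossing is at y = 0.
Finally, together with the visible shape, these determine p as stated.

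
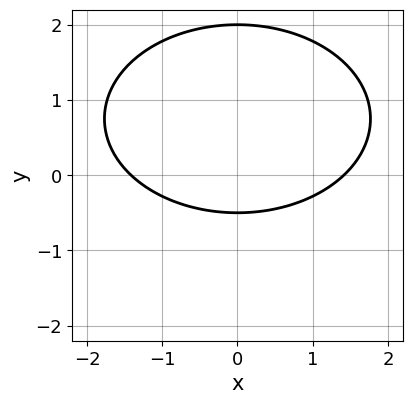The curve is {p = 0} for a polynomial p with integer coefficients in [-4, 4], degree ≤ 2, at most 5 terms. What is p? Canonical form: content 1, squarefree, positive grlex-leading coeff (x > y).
x^2 + 2*y^2 - 3*y - 2

(a) Degree: no degree-1 curve has this shape, so deg p = 2.
(b) Symmetries: the x ↦ −x reflection is a symmetry, so x appears only in even powers.
(c) From the axis intercepts and sections: it meets the y-axis at y = 2 (among the integer gridlines).
(d) Putting this together gives p.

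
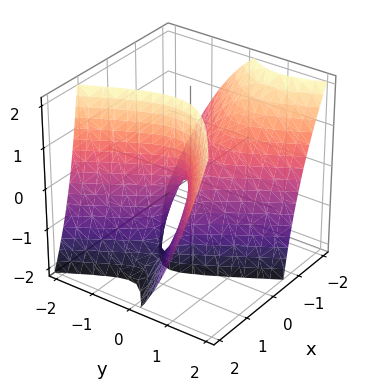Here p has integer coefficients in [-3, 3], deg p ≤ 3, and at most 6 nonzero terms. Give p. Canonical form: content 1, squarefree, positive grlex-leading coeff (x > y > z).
1. The degree is 2 — the shape is more complex than any degree-1 surface.
2. From the axis intercepts and sections: it crosses the x-axis at the gridline x = 0; it crosses the z-axis at the gridline z = 0.
3. Matching integer coefficients to the picture gives p.

3*x^2 - 3*x*y + 3*x*z - 3*y^2 - z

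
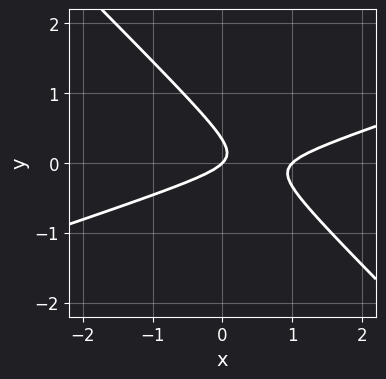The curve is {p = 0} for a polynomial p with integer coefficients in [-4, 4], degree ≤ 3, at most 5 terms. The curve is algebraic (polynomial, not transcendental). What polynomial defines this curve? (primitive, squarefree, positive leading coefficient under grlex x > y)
x^2 - 2*x*y - 3*y^2 - x + y

1. deg p = 2.
2. Reading off the gridlines: it crosses the y-axis at the gridline y = 0; among the integer gridlines, it crosses the x-axis at x ∈ {0, 1}.
3. The integer polynomial consistent with all of this is the stated p.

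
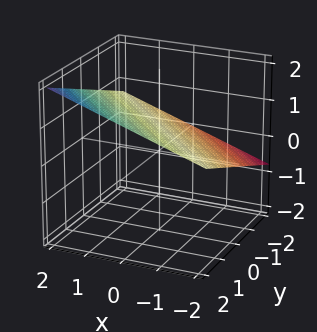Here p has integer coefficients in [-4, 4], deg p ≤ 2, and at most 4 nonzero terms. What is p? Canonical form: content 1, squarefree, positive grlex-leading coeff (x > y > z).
x + y - 3*z + 2

1. The degree is 1 — the surface is flat (a plane).
2. Checking where it meets the axes: it crosses the y-axis at the gridline y = -2; it meets the x-axis at x = -2 (among the integer gridlines).
3. Matching integer coefficients to the picture gives p.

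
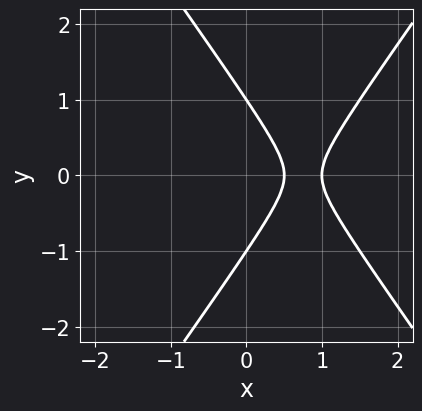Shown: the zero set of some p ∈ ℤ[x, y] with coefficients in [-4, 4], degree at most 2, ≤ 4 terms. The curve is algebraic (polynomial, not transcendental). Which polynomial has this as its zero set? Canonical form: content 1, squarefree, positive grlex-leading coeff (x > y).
First, degree: no degree-1 curve has this shape, so deg p = 2.
Next, symmetries: it's symmetric under y → −y, forcing even powers of y.
Next, from the axis intercepts and sections: it meets the x-axis at x = 1 (among the integer gridlines); among the integer gridlines, it crosses the y-axis at y ∈ {-1, 1}.
Finally, fitting integer coefficients to these (and the overall shape) gives p.

2*x^2 - y^2 - 3*x + 1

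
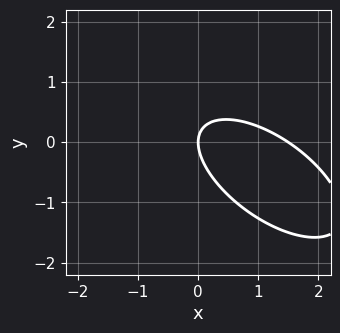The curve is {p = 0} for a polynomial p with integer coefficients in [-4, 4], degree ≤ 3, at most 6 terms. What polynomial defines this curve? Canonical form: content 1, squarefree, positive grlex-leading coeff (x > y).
Degree: a generic line meets the curve in up to 2 points, so deg p = 2.
Against the integer gridlines: one y-axis crossing is at y = 0; one x-axis crossing is at x = 0.
Solving for integer coefficients yields p as stated.

2*x^2 + 3*x*y + 3*y^2 - 3*x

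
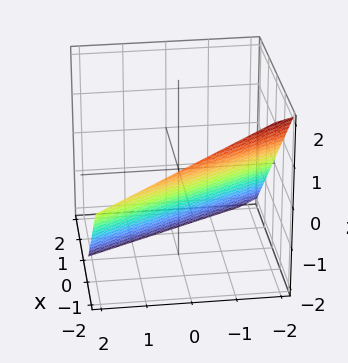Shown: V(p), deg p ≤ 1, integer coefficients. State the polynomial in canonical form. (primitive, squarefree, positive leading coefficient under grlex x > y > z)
2*x + y + 2*z + 2

(a) Degree: every cross-section is a straight line — this is a plane, so deg p = 1.
(b) Against the integer gridlines: it meets the z-axis at z = -1 (among the integer gridlines); it crosses the x-axis at the gridline x = -1.
(c) Together with the visible shape, these determine p as stated. Check: (0, -2, 0) on the y-axis lies on the surface, and p(0, -2, 0) = 0. ✓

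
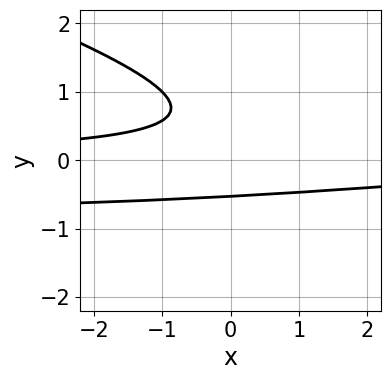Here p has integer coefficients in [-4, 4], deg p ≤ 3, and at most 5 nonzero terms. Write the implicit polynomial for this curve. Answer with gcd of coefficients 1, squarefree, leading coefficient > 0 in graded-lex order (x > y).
1. The degree is 3 — no degree-2 curve has this shape.
2. From the visible intercepts: no x-intercept at any integer in the box.
3. The integer polynomial consistent with all of this is the stated p.

x*y^2 + 3*y^3 + x*y - 2*y^2 + 1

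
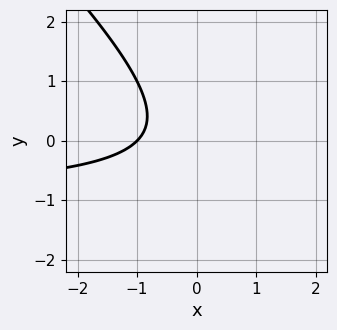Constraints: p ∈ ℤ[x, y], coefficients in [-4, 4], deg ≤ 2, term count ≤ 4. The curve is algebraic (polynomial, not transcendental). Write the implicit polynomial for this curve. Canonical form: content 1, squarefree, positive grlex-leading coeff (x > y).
x*y + y^2 + x + 1

First, degree: no degree-1 curve has this shape, so deg p = 2.
Next, from the axis intercepts and sections: it misses every integer gridline on the y-axis; it crosses the x-axis at the gridline x = -1.
Finally, assembling these constraints gives the stated polynomial.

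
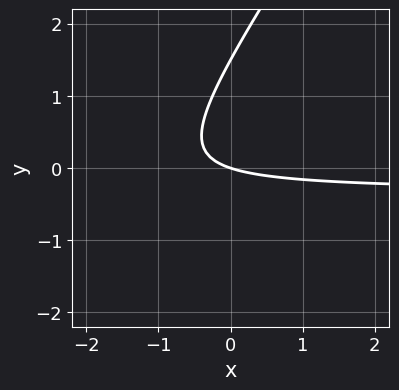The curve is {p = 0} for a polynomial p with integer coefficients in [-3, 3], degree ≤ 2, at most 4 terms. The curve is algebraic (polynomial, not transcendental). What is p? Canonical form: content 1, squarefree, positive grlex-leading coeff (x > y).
3*x*y - 2*y^2 + x + 3*y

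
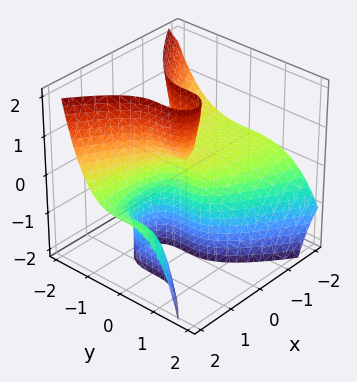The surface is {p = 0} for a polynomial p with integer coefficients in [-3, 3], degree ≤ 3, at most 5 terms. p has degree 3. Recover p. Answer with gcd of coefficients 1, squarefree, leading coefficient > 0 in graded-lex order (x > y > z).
deg p = 3. A generic line meets the surface in up to 3 points.
Against the integer gridlines: the visible z-axis segment lies entirely on the surface; one x-axis crossing is at x = 0; it meets the y-axis at y = 0 (among the integer gridlines).
Assembling these constraints gives the stated polynomial.

3*x^2*z + 3*y^3 - 3*x*z + x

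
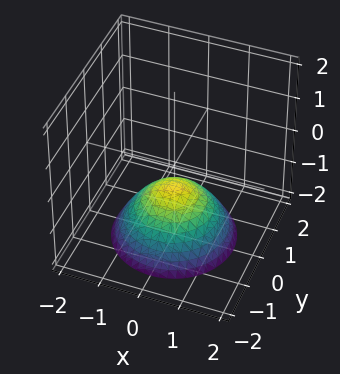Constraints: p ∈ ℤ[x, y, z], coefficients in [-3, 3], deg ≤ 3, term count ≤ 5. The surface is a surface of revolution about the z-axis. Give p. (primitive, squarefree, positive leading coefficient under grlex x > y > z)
2*x^2 + 2*y^2 + 3*z + 2

1. deg p = 2. No degree-1 surface has this shape.
2. Symmetries: rotational symmetry about the z-axis ⇒ p depends on x, y only through x² + y².
3. Against the integer gridlines: no y-intercept at any integer in the box; the surface avoids every integer x-axis point in the box.
4. Assembling these constraints gives the stated polynomial.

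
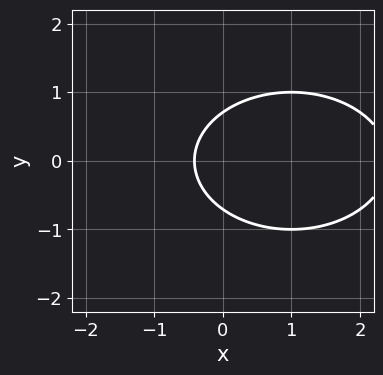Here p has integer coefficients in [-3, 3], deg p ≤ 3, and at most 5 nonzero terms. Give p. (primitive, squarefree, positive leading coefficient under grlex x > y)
x^2 + 2*y^2 - 2*x - 1

deg p = 2.
Symmetries: it's symmetric under y → −y, forcing even powers of y.
Putting this together gives p.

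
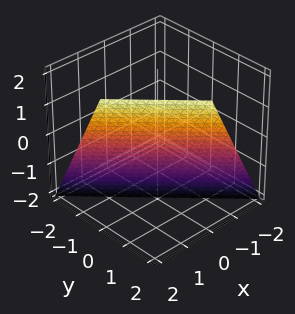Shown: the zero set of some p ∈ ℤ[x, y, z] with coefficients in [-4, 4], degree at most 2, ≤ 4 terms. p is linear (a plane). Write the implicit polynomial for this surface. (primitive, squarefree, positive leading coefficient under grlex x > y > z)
First, degree: the surface is flat (a plane), so deg p = 1.
Then, checking where it meets the axes: one z-axis crossing is at z = -2; one y-axis crossing is at y = 1; it crosses the x-axis at the gridline x = 1.
Finally, matching integer coefficients to the picture gives p.

2*x + 2*y - z - 2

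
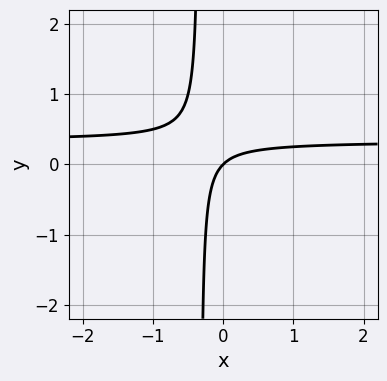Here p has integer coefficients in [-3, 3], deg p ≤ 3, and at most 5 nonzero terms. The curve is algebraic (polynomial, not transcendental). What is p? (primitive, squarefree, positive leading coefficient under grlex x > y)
3*x*y - x + y

1. deg p = 2. A generic line meets the curve in up to 2 points.
2. Against the integer gridlines: it meets the y-axis at y = 0 (among the integer gridlines); it crosses the x-axis at the gridline x = 0.
3. Solving for integer coefficients yields p as stated.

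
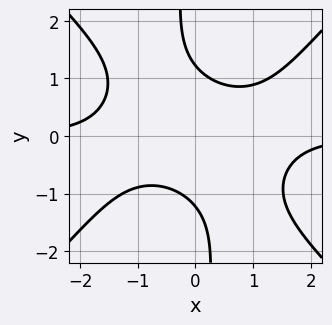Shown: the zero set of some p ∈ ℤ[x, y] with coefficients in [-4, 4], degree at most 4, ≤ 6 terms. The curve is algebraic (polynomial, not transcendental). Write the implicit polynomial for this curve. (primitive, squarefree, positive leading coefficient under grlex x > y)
(a) The degree is 4 — the shape is more complex than any degree-3 curve.
(b) From the axis intercepts and sections: it misses every integer gridline on the x-axis.
(c) These observations pin down the coefficients.

2*x^3*y - 2*x*y^3 - 2*x*y - 2*y^2 + 3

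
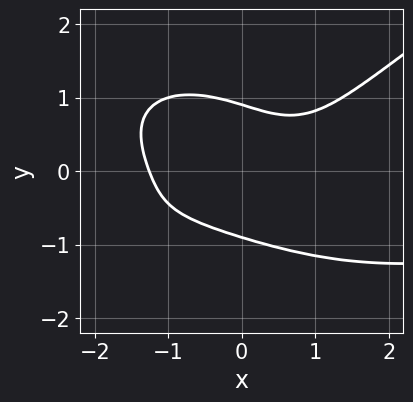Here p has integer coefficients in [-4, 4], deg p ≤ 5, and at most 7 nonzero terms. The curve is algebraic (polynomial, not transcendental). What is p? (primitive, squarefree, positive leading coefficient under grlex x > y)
x^3*y - 3*y^4 + x^3 - 3*x*y + 2

1. deg p = 4. A generic line meets the curve in up to 4 points.
2. Matching integer coefficients to the picture gives p.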